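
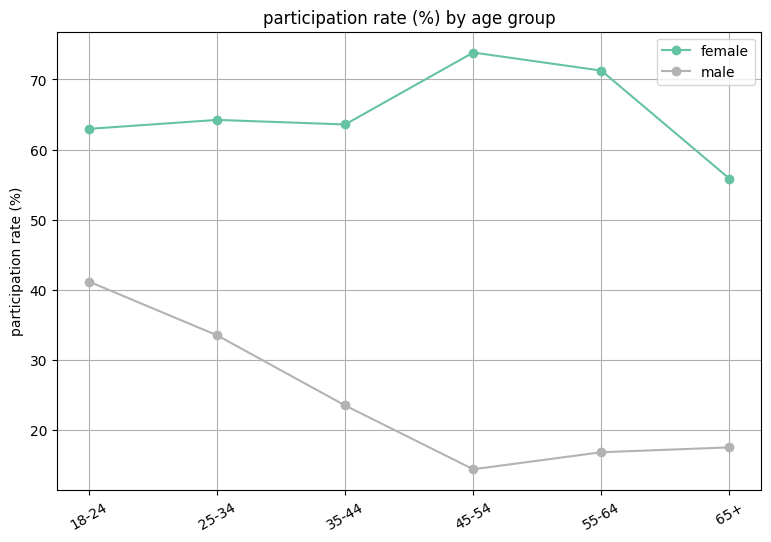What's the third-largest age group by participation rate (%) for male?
Top 4 for male: 18-24 ≈ 40, 25-34 ≈ 35, 35-44 ≈ 25, 65+ ≈ 20.

35-44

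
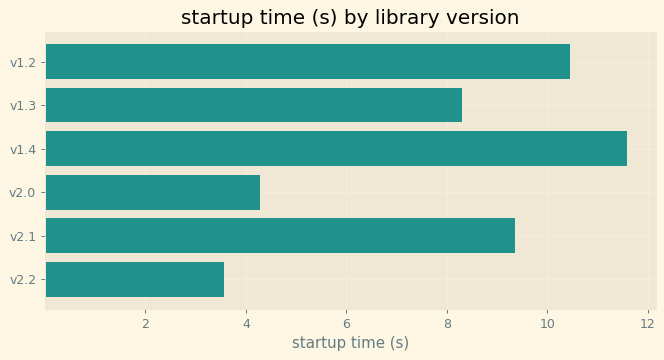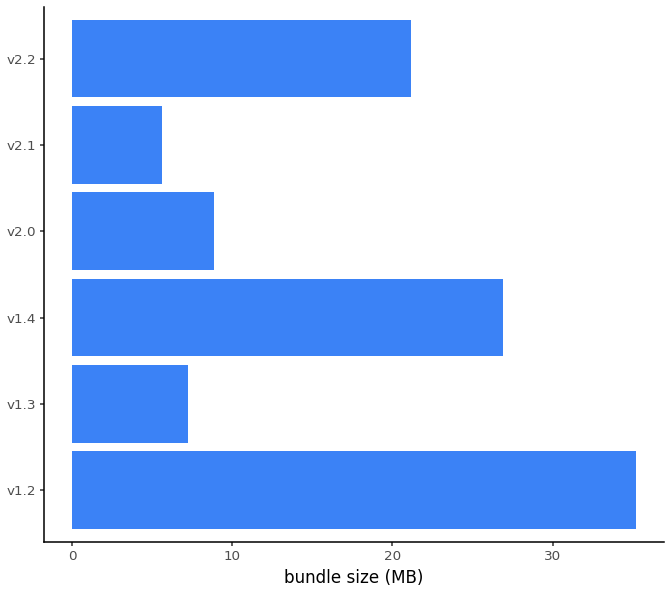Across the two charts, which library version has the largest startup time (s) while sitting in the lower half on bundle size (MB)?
Chart 2 median bundle size (MB) ≈ 15; below-median library versions: v1.3, v2.0, v2.1. Among those, v2.1 has the highest startup time (s) (≈ 10).

v2.1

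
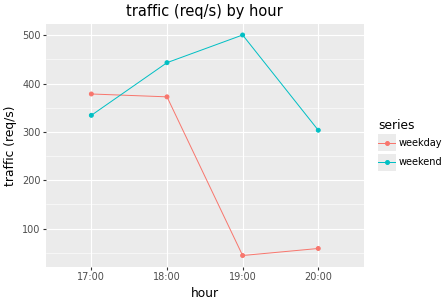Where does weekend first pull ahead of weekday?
18:00

17:00: weekend ≈ 350 vs weekday ≈ 400 (not yet); 18:00: weekend ≈ 450 vs weekday ≈ 350 (first crossover).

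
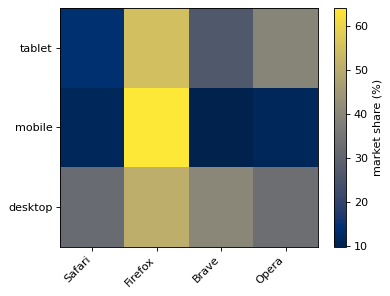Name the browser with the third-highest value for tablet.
Brave

Top 4 for tablet: Firefox ≈ 55, Opera ≈ 40, Brave ≈ 25, Safari ≈ 15.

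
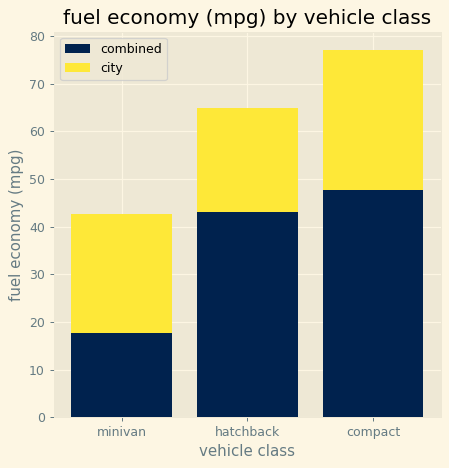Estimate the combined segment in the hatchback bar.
≈ 40

combined top ≈ 40, bottom ≈ 0; segment ≈ 40.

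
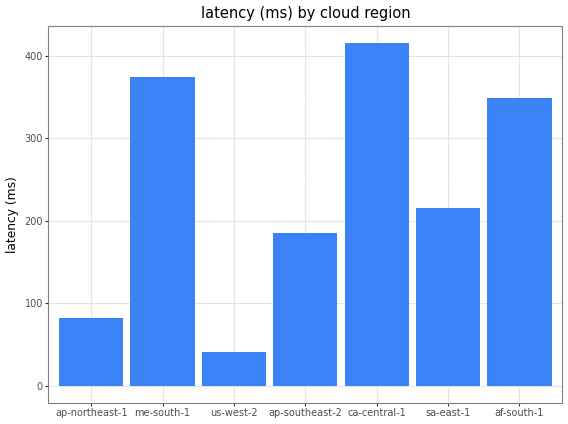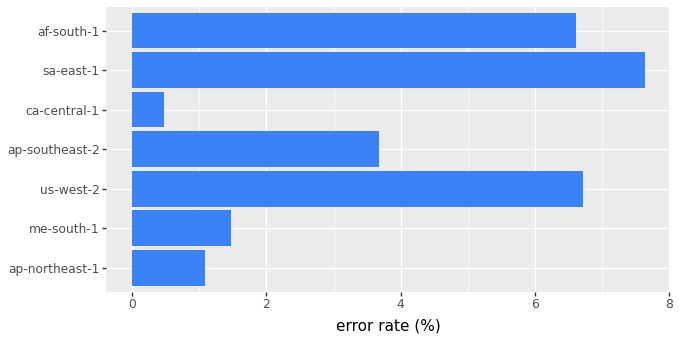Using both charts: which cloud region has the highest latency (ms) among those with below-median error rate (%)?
Chart 2 median error rate (%) ≈ 4; below-median cloud regions: ap-northeast-1, me-south-1, ca-central-1. Among those, ca-central-1 has the highest latency (ms) (≈ 400).

ca-central-1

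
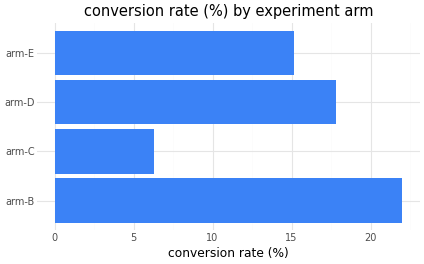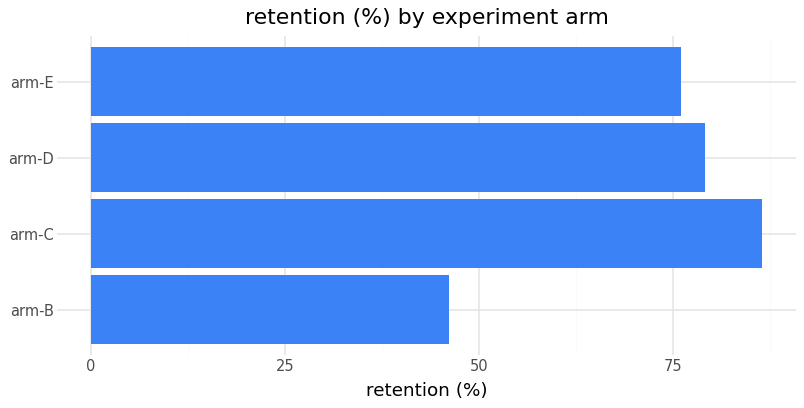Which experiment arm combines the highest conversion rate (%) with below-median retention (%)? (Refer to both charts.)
arm-B

Chart 2 median retention (%) ≈ 80; below-median experiment arms: arm-B, arm-E. Among those, arm-B has the highest conversion rate (%) (≈ 20).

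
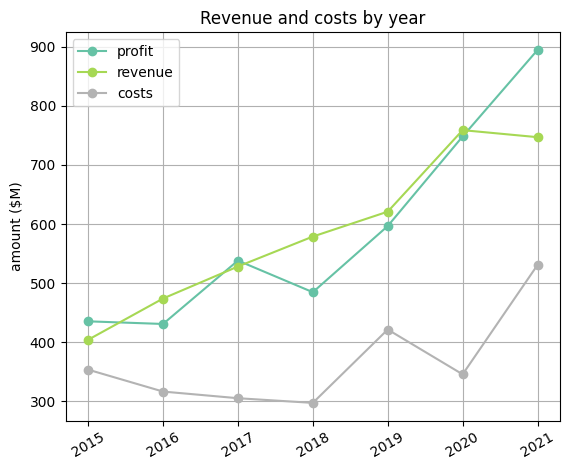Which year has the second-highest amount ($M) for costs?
Top 3 for costs: 2021 ≈ 550, 2019 ≈ 400, 2015 ≈ 350.

2019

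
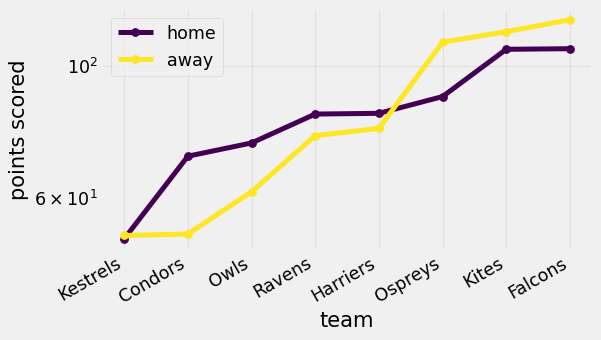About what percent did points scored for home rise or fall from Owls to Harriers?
≈ +14.3%

Owls ≈ 70, Harriers ≈ 80; (80 − 70) / 70 ≈ +14.3%.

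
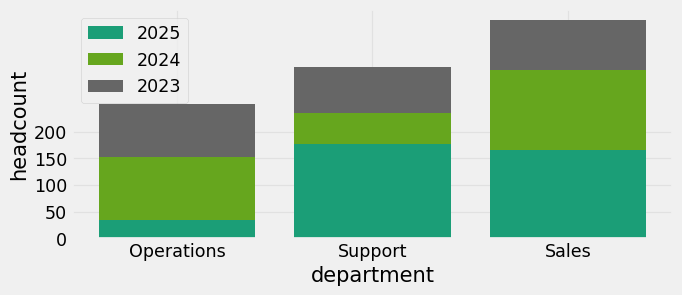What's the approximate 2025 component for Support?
2025 top ≈ 200, bottom ≈ 0; segment ≈ 200.

≈ 200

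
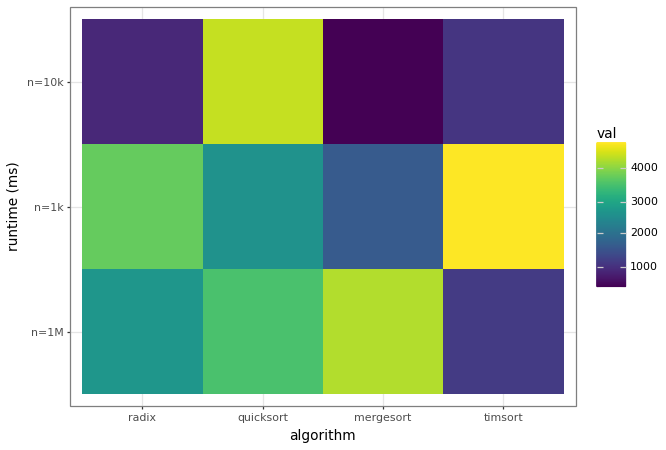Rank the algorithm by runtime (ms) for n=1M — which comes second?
quicksort

Top 3 for n=1M: mergesort ≈ 4500, quicksort ≈ 3500, radix ≈ 2500.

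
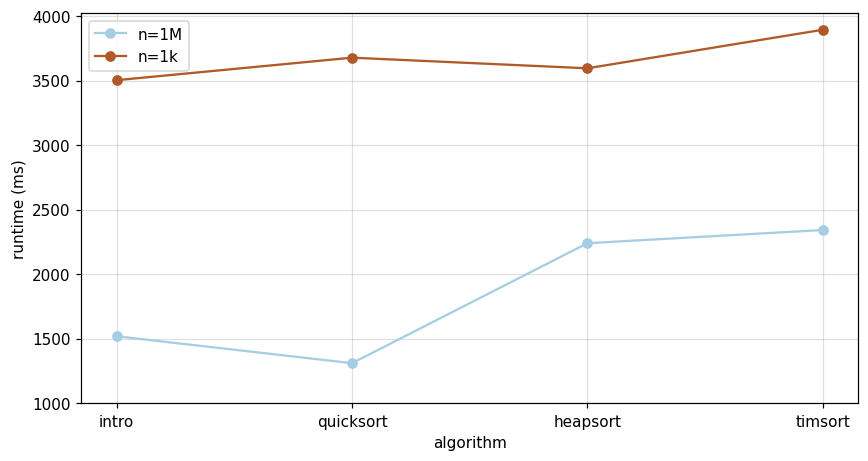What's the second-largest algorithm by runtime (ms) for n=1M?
heapsort

Top 3 for n=1M: timsort ≈ 2500, heapsort ≈ 2000, intro ≈ 1500.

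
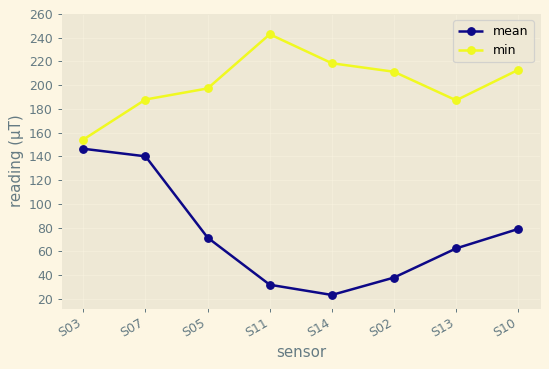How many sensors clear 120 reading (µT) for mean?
Above 120: S03, S07.

2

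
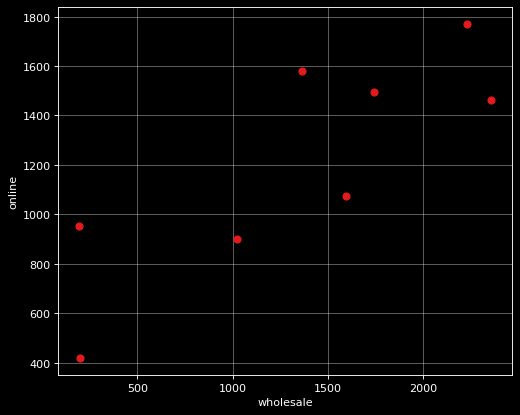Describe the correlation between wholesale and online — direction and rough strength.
Points are positively correlated; strong (|r| ≈ 0.8).

positive, strong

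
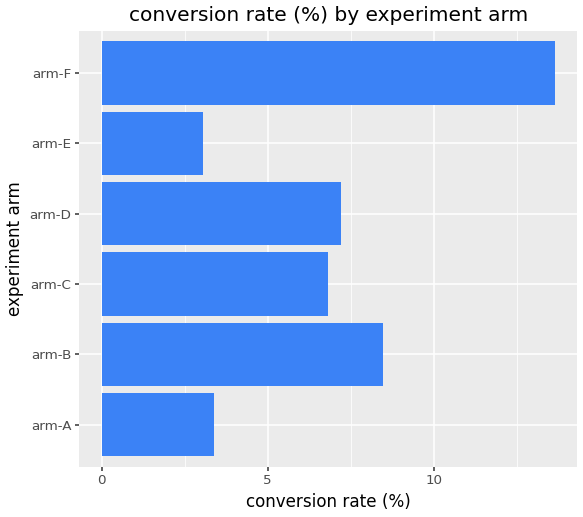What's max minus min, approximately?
Max arm-F ≈ 14, min arm-E ≈ 4; range ≈ 10.

≈ 10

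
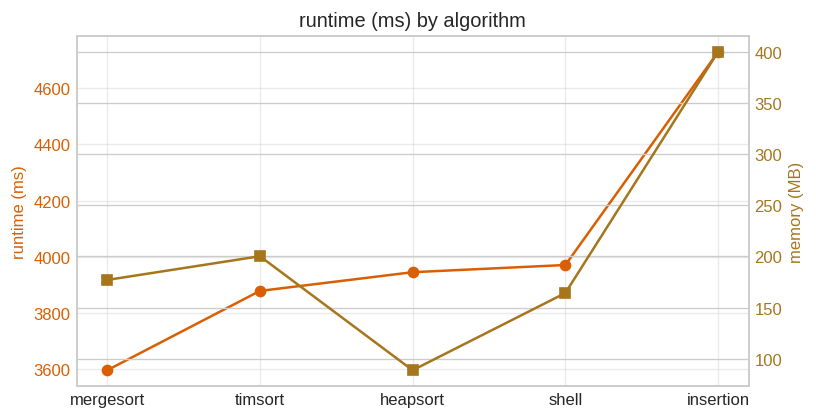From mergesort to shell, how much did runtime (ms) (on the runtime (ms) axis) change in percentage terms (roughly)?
mergesort ≈ 3600, shell ≈ 4000; (4000 − 3600) / 3600 ≈ +11.1%.

≈ +11.1%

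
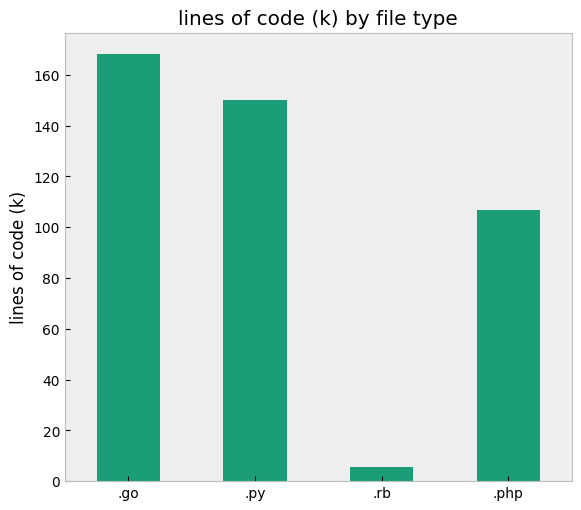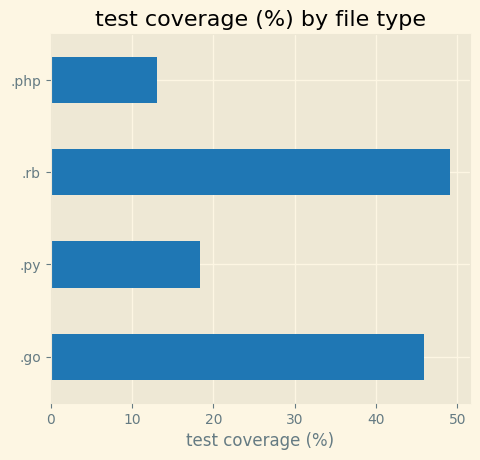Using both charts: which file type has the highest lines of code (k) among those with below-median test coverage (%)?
.py

Chart 2 median test coverage (%) ≈ 30; below-median file types: .py, .php. Among those, .py has the highest lines of code (k) (≈ 140).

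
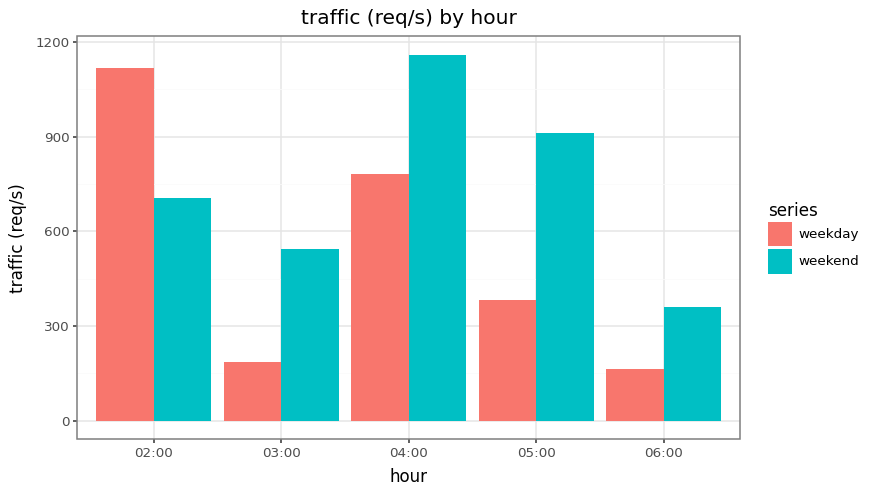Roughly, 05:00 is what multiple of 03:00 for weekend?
05:00 ≈ 900, 03:00 ≈ 500; 900/500 ≈ 1.8.

≈ 1.8×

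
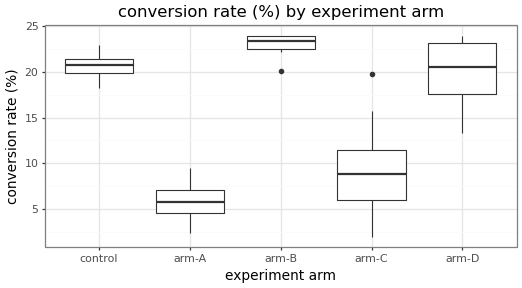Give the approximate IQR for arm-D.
≈ 6

Q3 ≈ 24, Q1 ≈ 18; IQR ≈ 6.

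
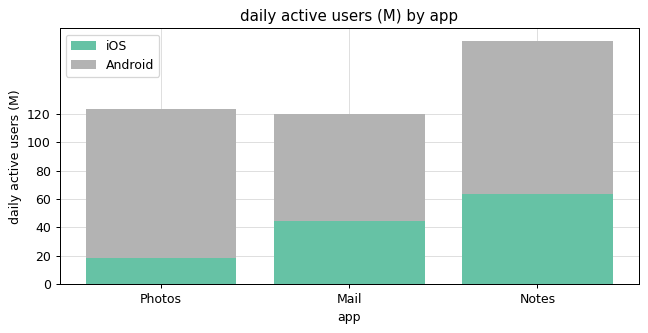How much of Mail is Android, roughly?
≈ 80

Android top ≈ 120, bottom ≈ 40; segment ≈ 80.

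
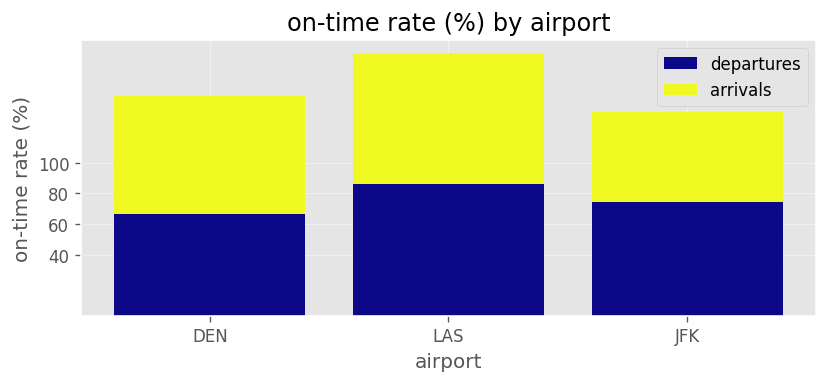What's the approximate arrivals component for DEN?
arrivals top ≈ 140, bottom ≈ 60; segment ≈ 80.

≈ 80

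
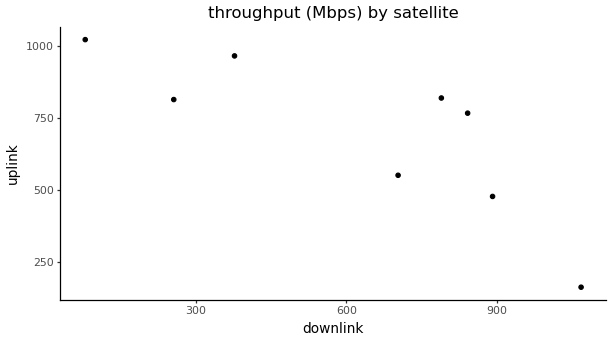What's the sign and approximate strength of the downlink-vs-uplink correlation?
negative, strong

Points are negatively correlated; strong (|r| ≈ 0.8).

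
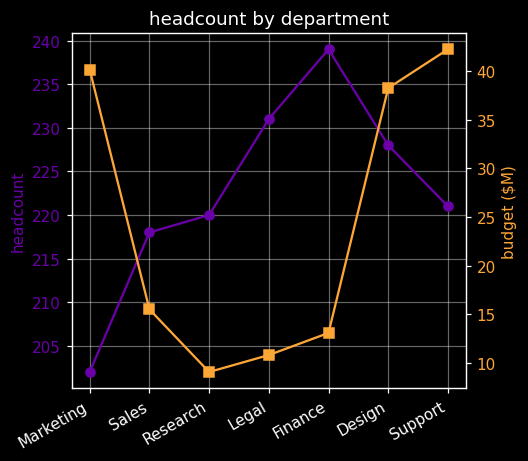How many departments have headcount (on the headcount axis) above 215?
6

Above 215: Sales, Research, Legal, Finance, Design, Support.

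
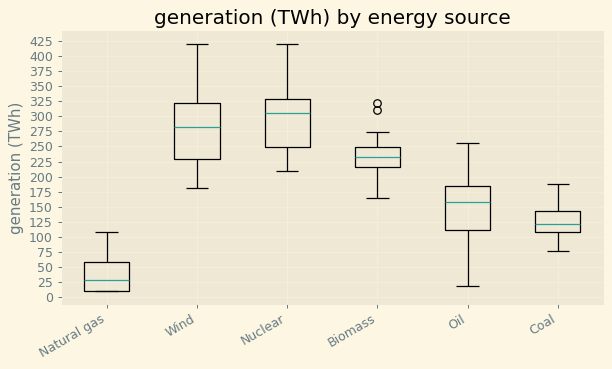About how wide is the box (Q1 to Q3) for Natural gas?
≈ 50

Q3 ≈ 50, Q1 ≈ 0; IQR ≈ 50.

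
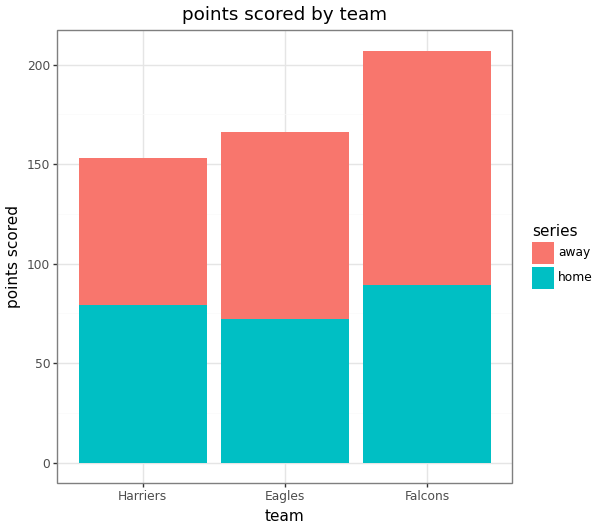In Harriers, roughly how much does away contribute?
away top ≈ 160, bottom ≈ 80; segment ≈ 80.

≈ 80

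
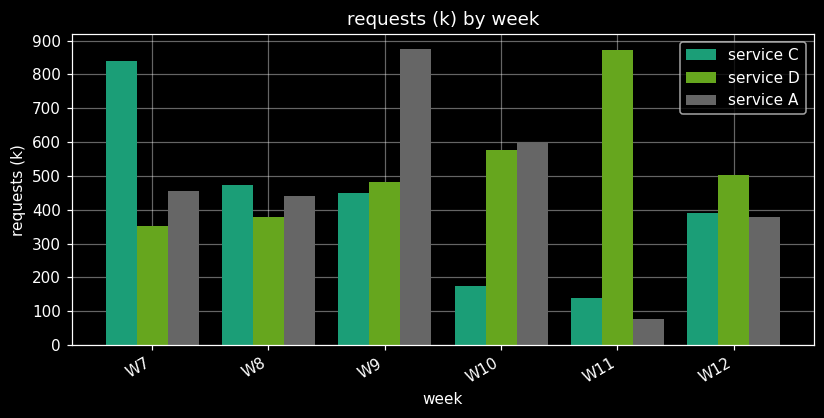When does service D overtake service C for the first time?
W8: service D ≈ 400 vs service C ≈ 500 (not yet); W9: service D ≈ 500 vs service C ≈ 400 (first crossover).

W9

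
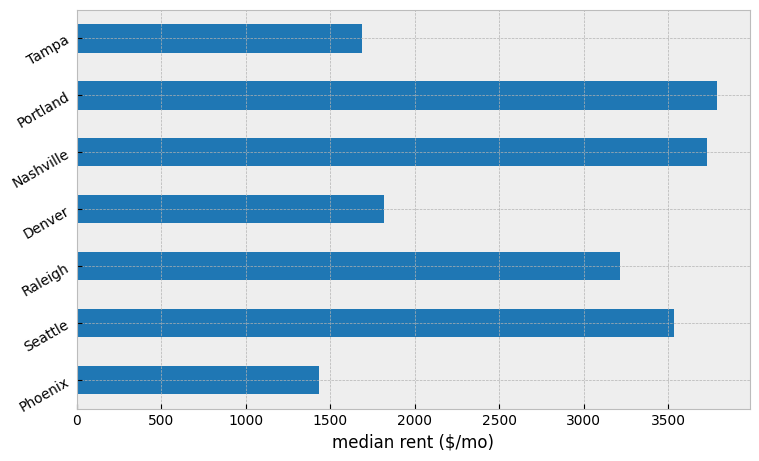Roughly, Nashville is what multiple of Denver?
Nashville ≈ 3500, Denver ≈ 2000; 3500/2000 ≈ 1.75.

≈ 1.75×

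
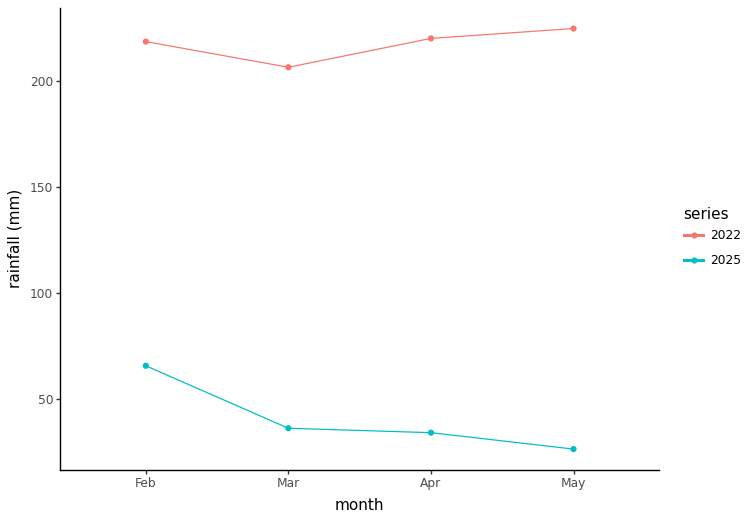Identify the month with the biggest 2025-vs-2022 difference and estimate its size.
May: 2025 ≈ 20, 2022 ≈ 220 → gap ≈ 200. Next-largest (Apr) is only ≈ 180.

May, ≈ 200 mm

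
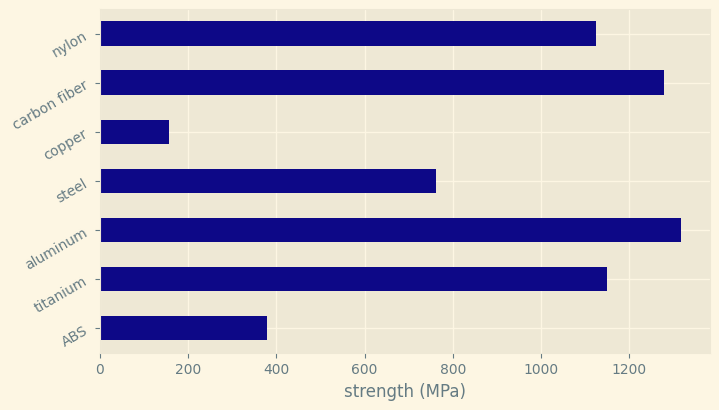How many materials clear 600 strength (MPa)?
5

Above 600: titanium, aluminum, steel, carbon fiber, nylon.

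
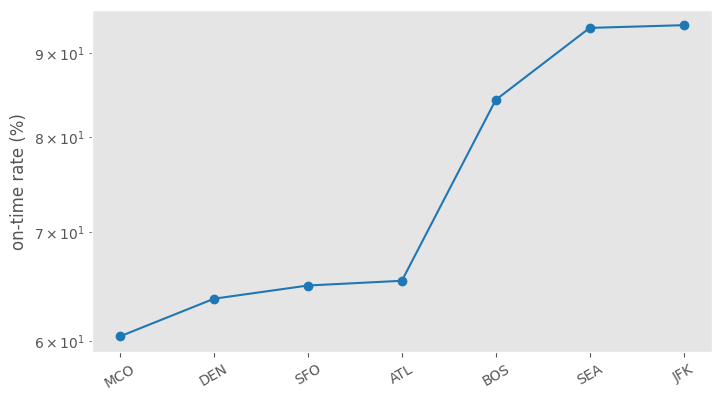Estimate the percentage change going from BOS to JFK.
BOS ≈ 85, JFK ≈ 95; (95 − 85) / 85 ≈ +11.8%.

≈ +11.8%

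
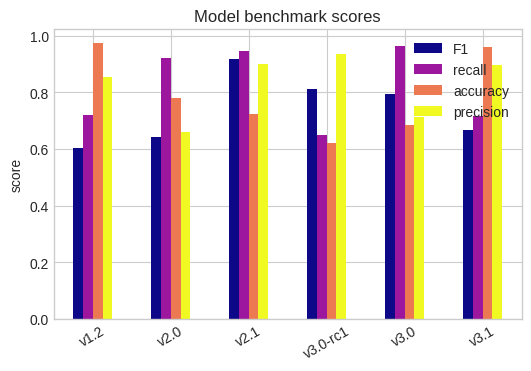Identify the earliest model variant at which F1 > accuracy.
v2.1

v2.0: F1 ≈ 0.6 vs accuracy ≈ 0.8 (not yet); v2.1: F1 ≈ 0.9 vs accuracy ≈ 0.7 (first crossover).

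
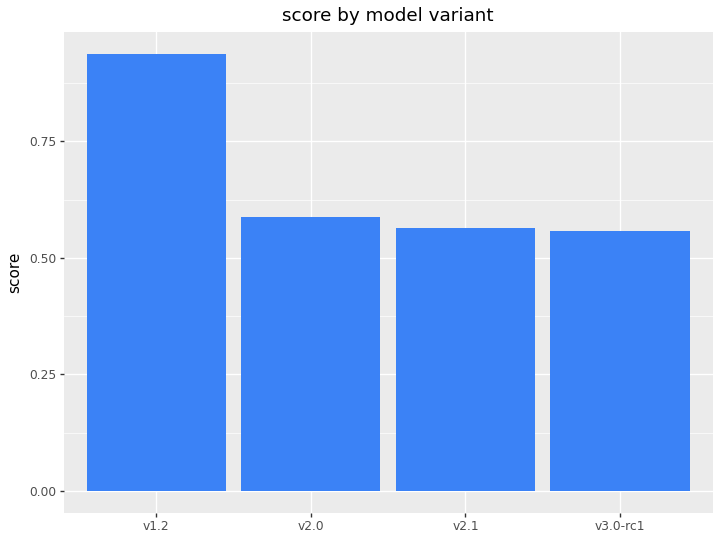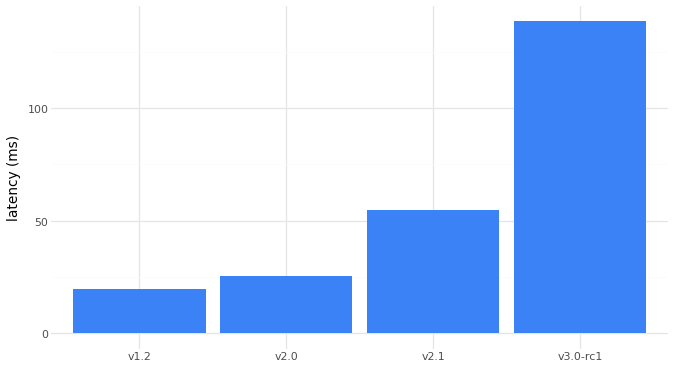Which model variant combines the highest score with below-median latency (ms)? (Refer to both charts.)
Chart 2 median latency (ms) ≈ 40; below-median model variants: v1.2, v2.0. Among those, v1.2 has the highest score (≈ 0.9).

v1.2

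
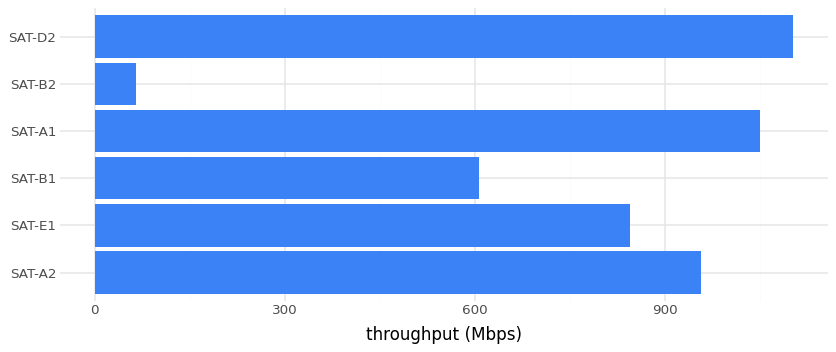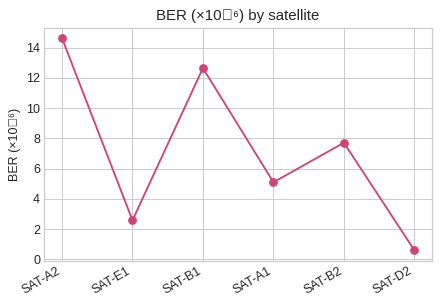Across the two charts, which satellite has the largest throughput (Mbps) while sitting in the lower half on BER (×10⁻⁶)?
SAT-D2

Chart 2 median BER (×10⁻⁶) ≈ 6; below-median satellites: SAT-E1, SAT-A1, SAT-D2. Among those, SAT-D2 has the highest throughput (Mbps) (≈ 1200).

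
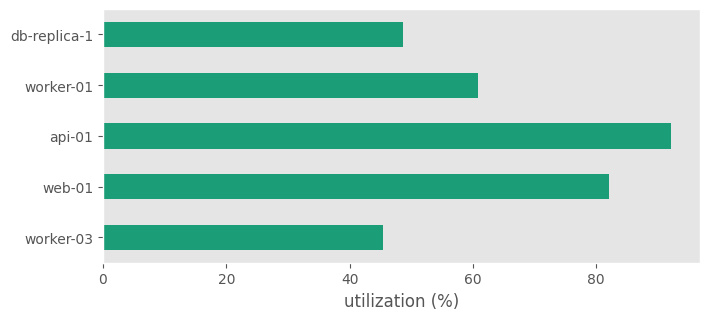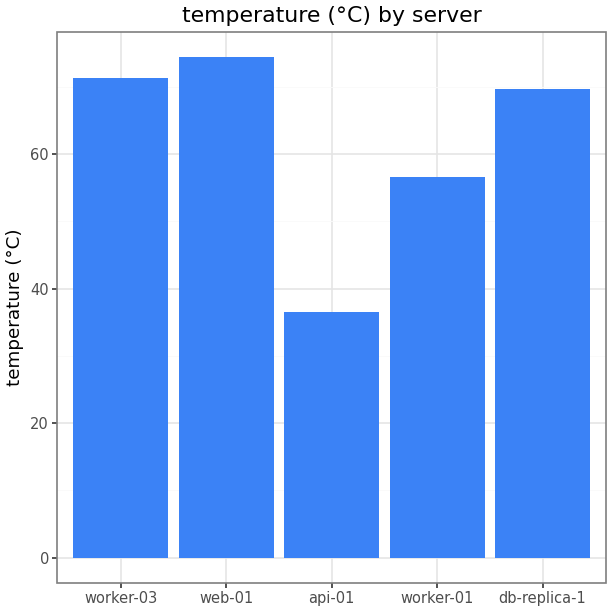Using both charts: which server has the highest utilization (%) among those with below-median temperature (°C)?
api-01

Chart 2 median temperature (°C) ≈ 70; below-median servers: api-01, worker-01. Among those, api-01 has the highest utilization (%) (≈ 90).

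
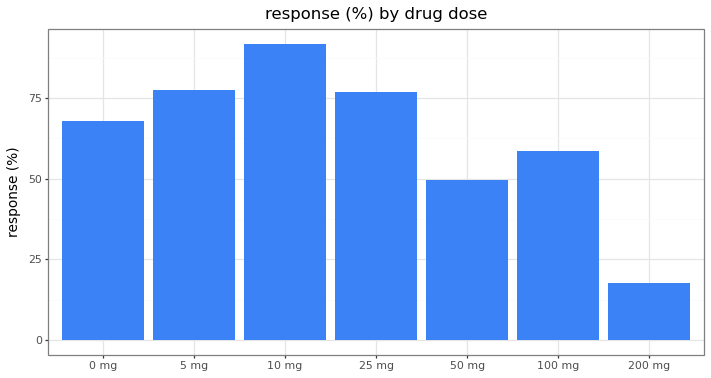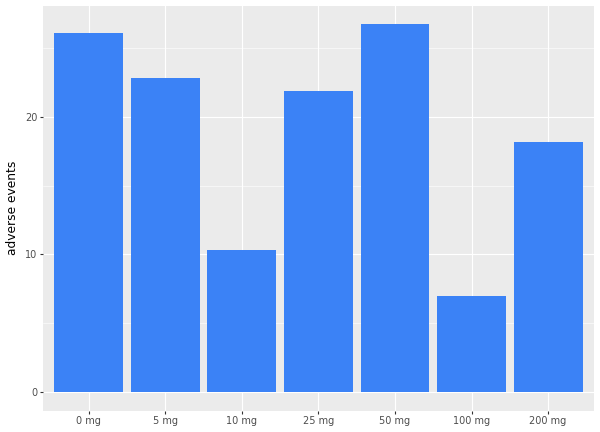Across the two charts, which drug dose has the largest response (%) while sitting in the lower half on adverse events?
10 mg

Chart 2 median adverse events ≈ 20; below-median drug doses: 10 mg, 100 mg, 200 mg. Among those, 10 mg has the highest response (%) (≈ 90).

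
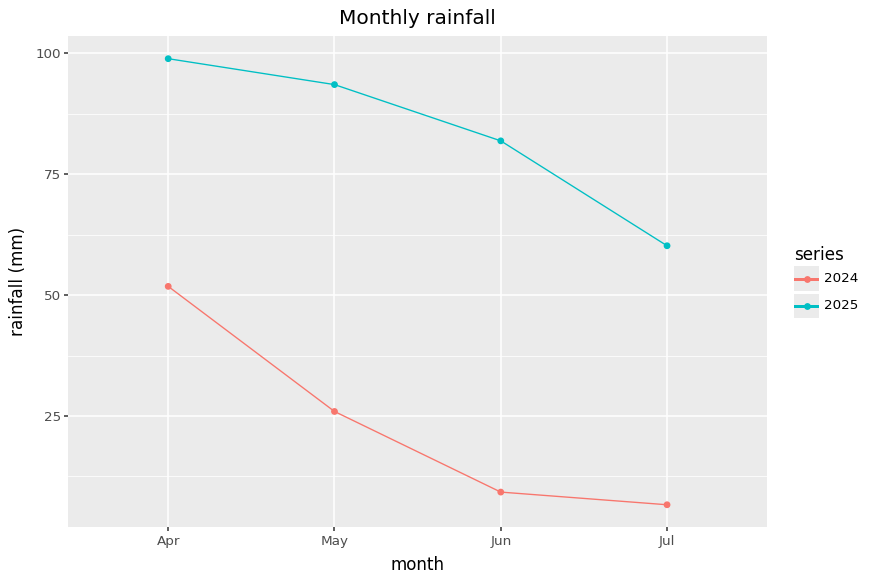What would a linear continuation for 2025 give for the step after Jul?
≈ 45

Last three: 90, 80, 60 → slope ≈ -15/step → next ≈ 45.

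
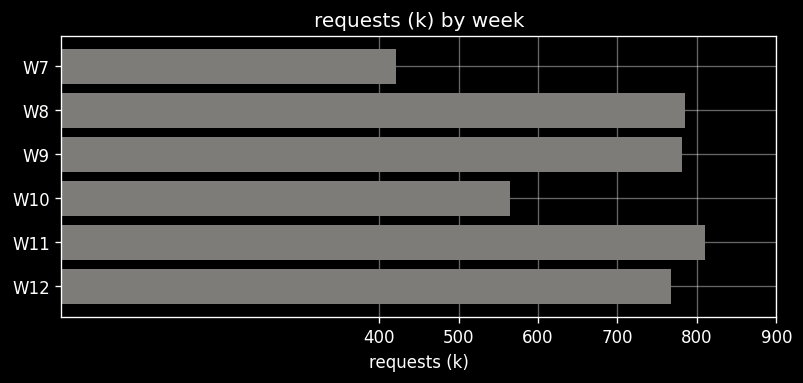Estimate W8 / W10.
≈ 1.33×

W8 ≈ 800, W10 ≈ 600; 800/600 ≈ 1.33.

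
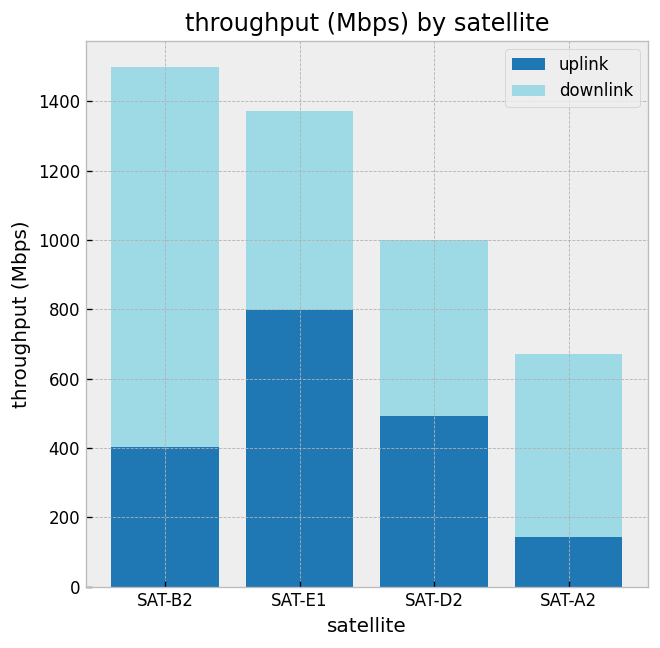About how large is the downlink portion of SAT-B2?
≈ 1000

downlink top ≈ 1400, bottom ≈ 400; segment ≈ 1000.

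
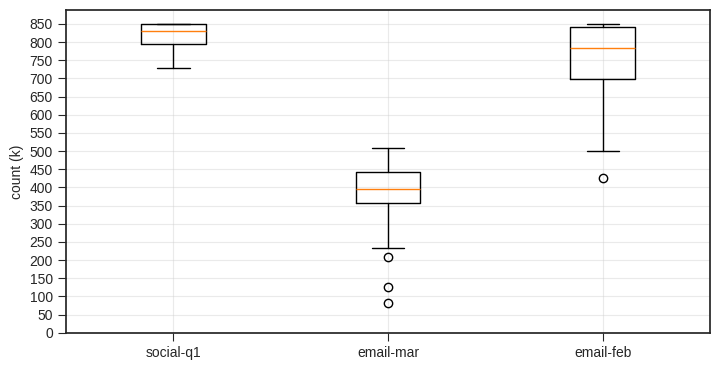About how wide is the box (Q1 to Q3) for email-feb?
≈ 150

Q3 ≈ 850, Q1 ≈ 700; IQR ≈ 150.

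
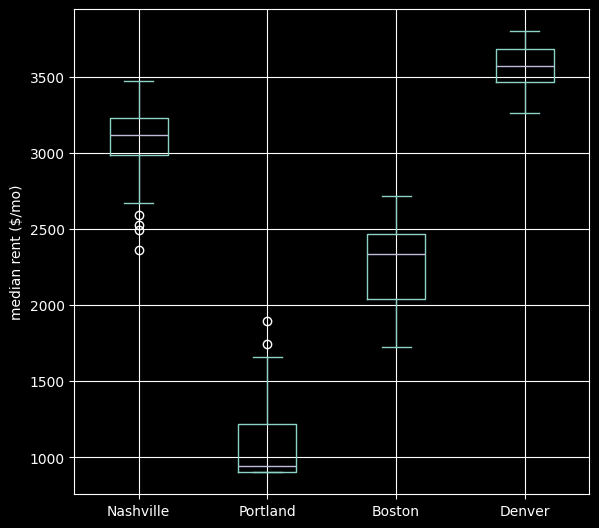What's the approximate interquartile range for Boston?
≈ 500

Q3 ≈ 2500, Q1 ≈ 2000; IQR ≈ 500.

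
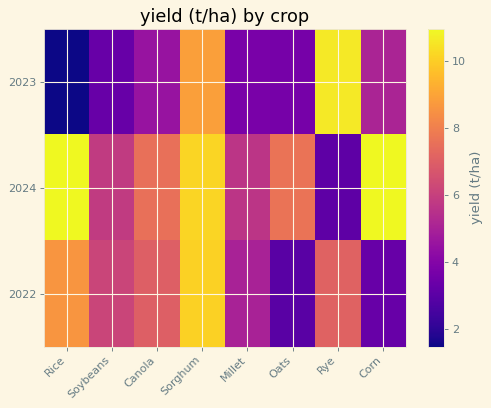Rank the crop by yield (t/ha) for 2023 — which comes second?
Sorghum

Top 3 for 2023: Rye ≈ 11, Sorghum ≈ 9, Corn ≈ 5.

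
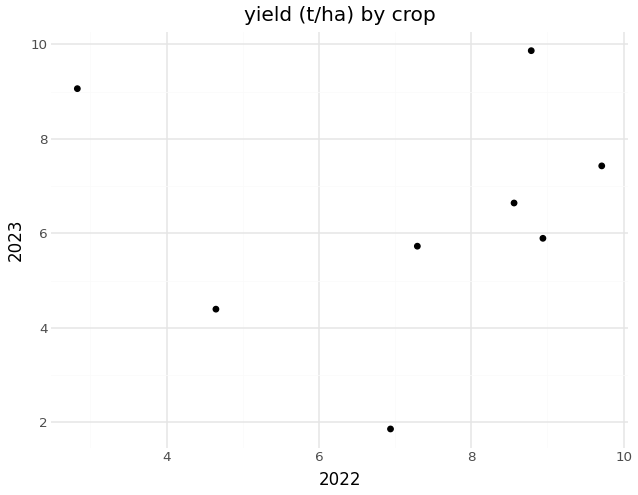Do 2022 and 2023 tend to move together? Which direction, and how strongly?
Points are roughly uncorrelated; weak (|r| ≈ 0.1).

no clear correlation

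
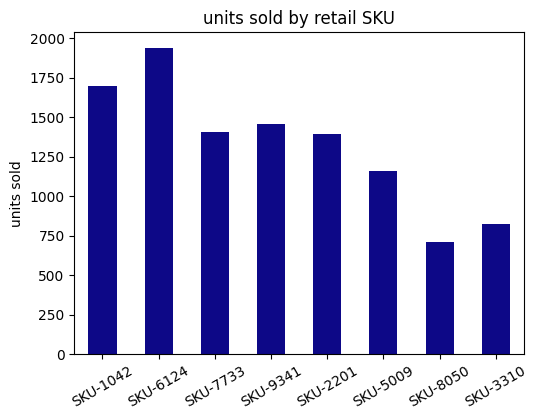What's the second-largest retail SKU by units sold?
SKU-1042

Top 3: SKU-6124 ≈ 2000, SKU-1042 ≈ 1600, SKU-9341 ≈ 1400.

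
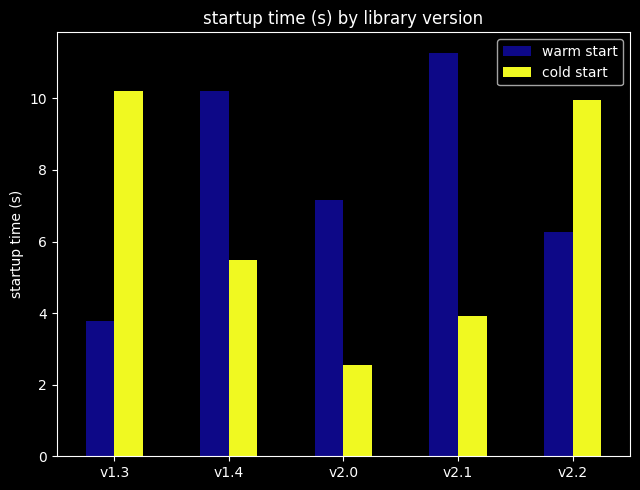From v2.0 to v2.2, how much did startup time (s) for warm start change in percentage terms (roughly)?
v2.0 ≈ 7, v2.2 ≈ 6; (6 − 7) / 7 ≈ -14.3%.

≈ -14.3%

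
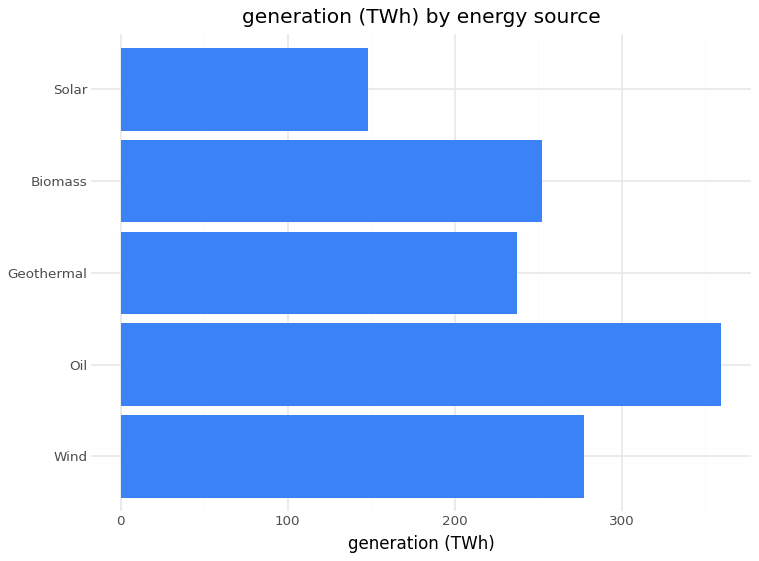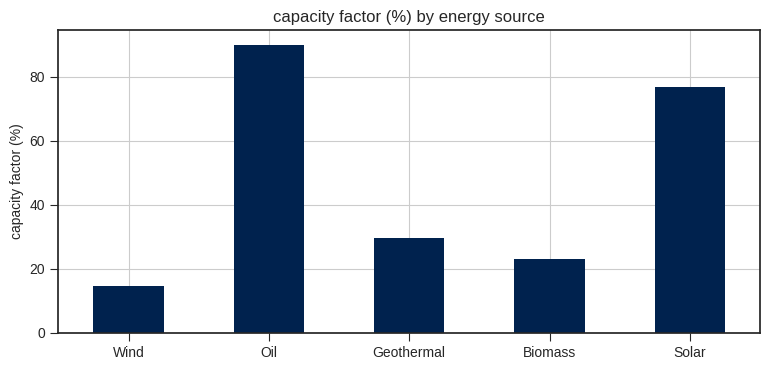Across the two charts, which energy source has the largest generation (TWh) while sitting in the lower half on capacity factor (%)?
Wind

Chart 2 median capacity factor (%) ≈ 30; below-median energy sources: Wind, Biomass. Among those, Wind has the highest generation (TWh) (≈ 300).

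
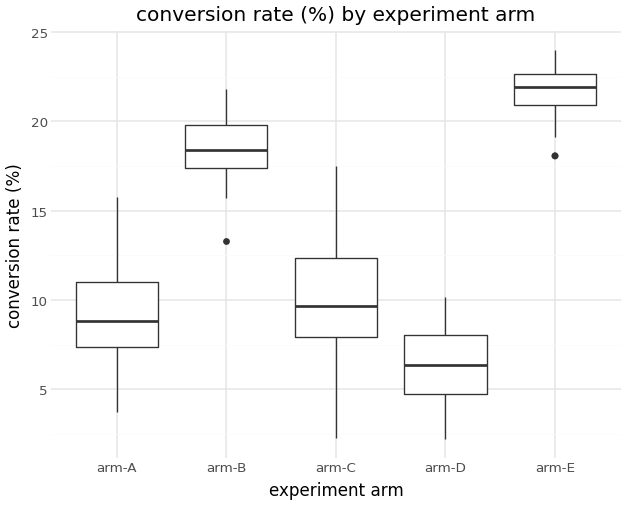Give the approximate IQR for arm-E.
≈ 2

Q3 ≈ 22, Q1 ≈ 20; IQR ≈ 2.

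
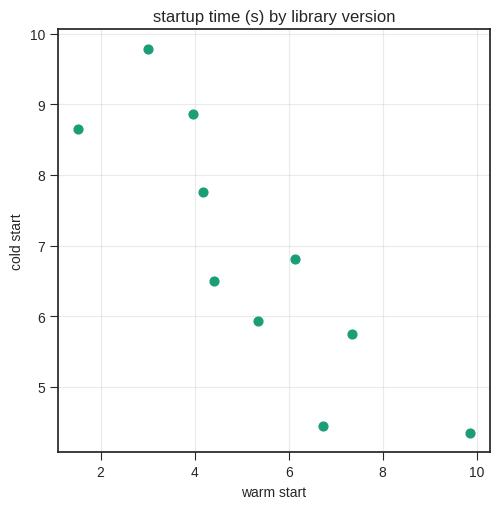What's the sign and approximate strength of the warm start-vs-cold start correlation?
negative, strong

Points are negatively correlated; strong (|r| ≈ 0.9).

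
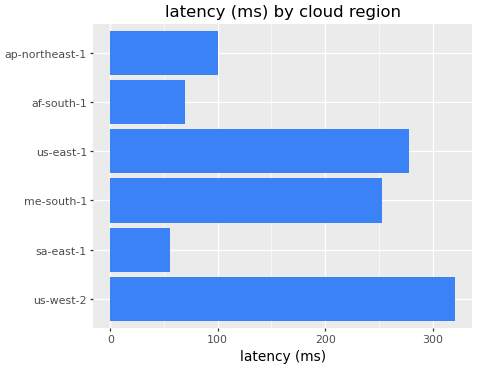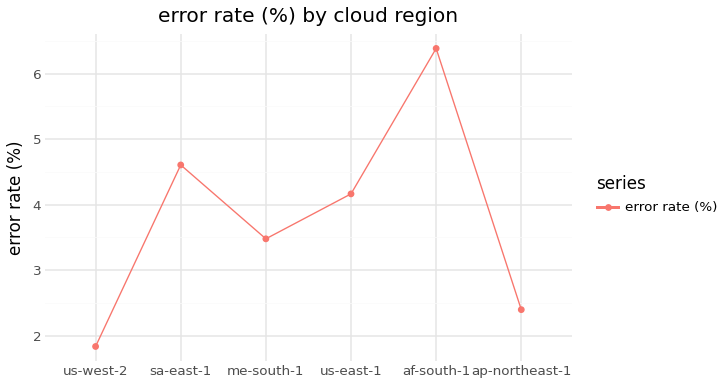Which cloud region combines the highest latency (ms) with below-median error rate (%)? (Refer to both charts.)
Chart 2 median error rate (%) ≈ 4; below-median cloud regions: us-west-2, me-south-1, ap-northeast-1. Among those, us-west-2 has the highest latency (ms) (≈ 300).

us-west-2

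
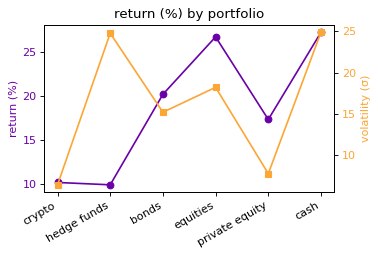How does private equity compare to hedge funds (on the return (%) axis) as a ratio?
≈ 1.8×

private equity ≈ 18, hedge funds ≈ 10; 18/10 ≈ 1.8.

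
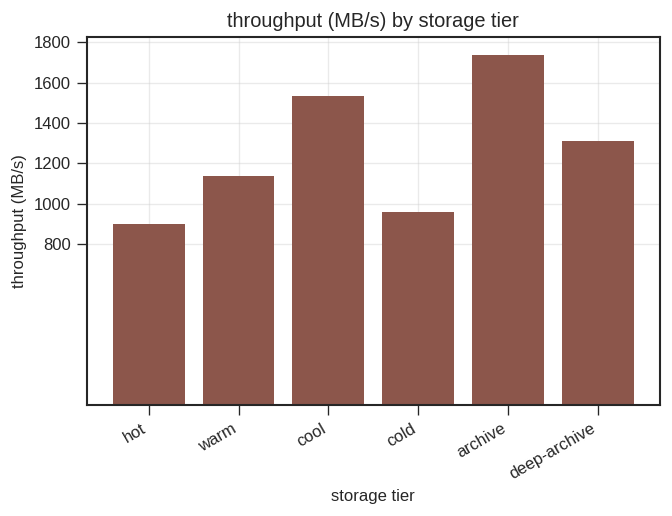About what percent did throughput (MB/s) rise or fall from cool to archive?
cool ≈ 1600, archive ≈ 1800; (1800 − 1600) / 1600 ≈ +12.5%.

≈ +12.5%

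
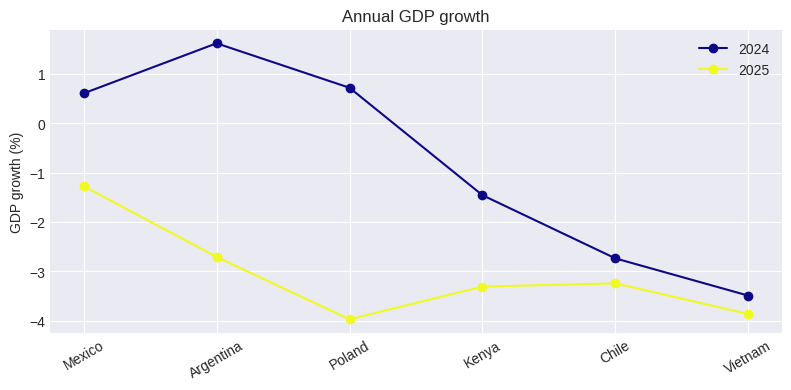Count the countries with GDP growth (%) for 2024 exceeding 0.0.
3

Above 0.0: Mexico, Argentina, Poland.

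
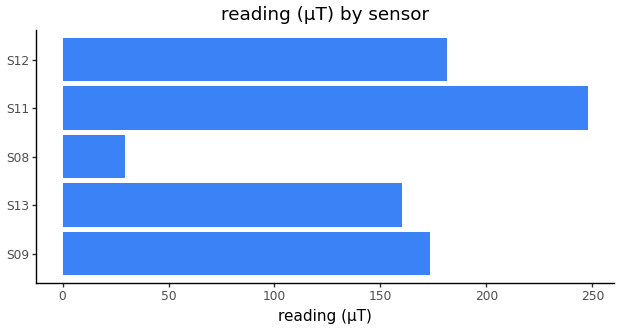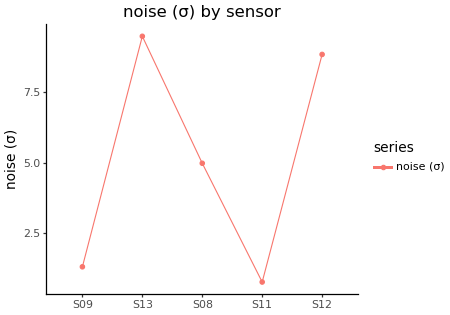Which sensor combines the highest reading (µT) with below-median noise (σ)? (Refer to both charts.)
S11

Chart 2 median noise (σ) ≈ 5; below-median sensors: S09, S11. Among those, S11 has the highest reading (µT) (≈ 250).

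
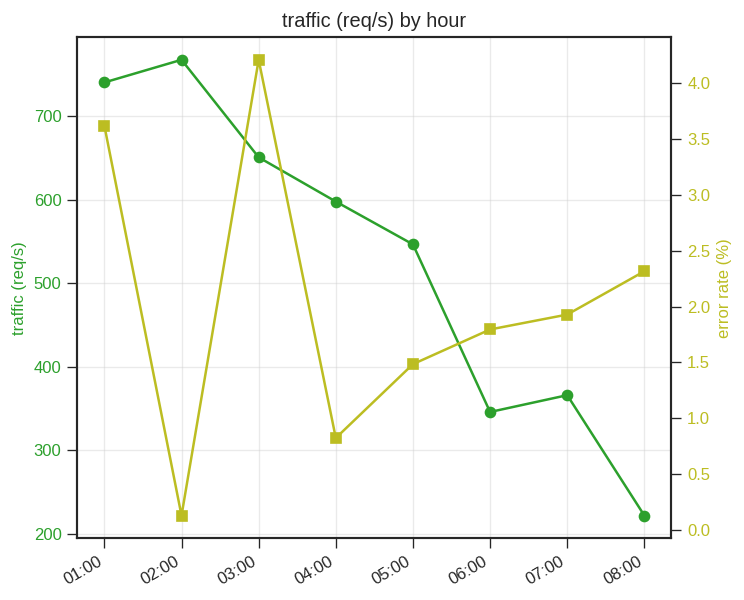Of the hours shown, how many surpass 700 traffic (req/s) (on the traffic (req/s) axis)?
Above 700: 01:00, 02:00.

2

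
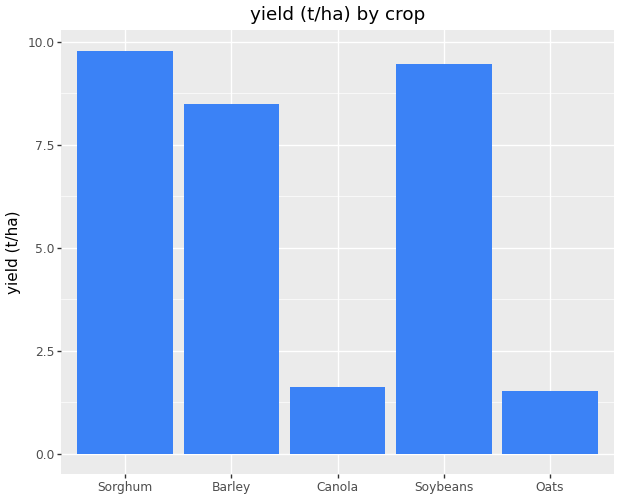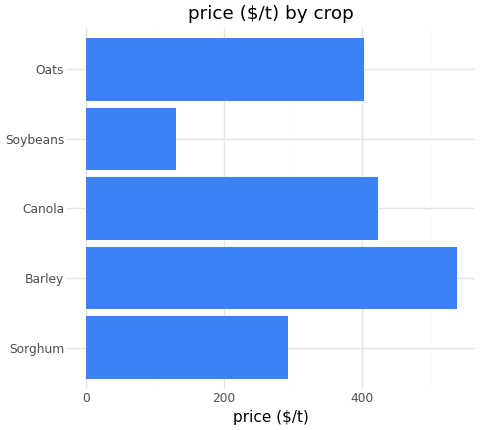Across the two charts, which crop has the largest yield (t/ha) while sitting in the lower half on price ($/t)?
Chart 2 median price ($/t) ≈ 400; below-median crops: Sorghum, Soybeans. Among those, Sorghum has the highest yield (t/ha) (≈ 10).

Sorghum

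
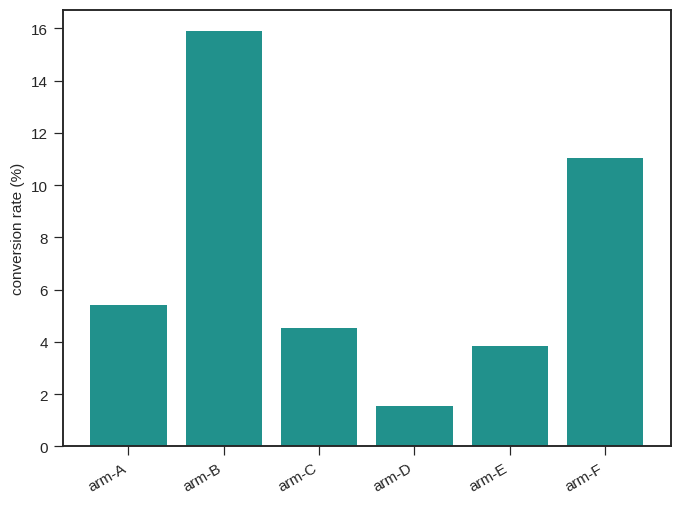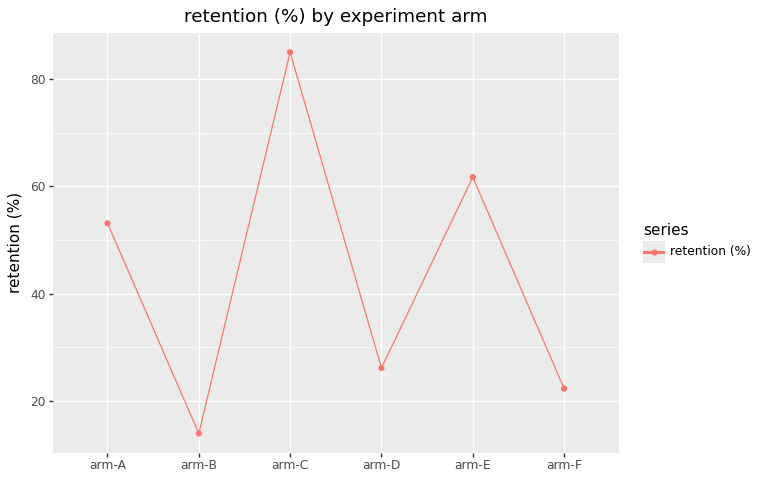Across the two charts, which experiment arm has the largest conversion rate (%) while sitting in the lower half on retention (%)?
Chart 2 median retention (%) ≈ 40; below-median experiment arms: arm-B, arm-D, arm-F. Among those, arm-B has the highest conversion rate (%) (≈ 16).

arm-B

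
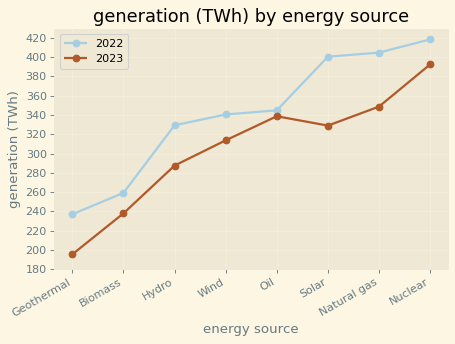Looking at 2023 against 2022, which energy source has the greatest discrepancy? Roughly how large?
Solar, ≈ 80 TWh

Solar: 2023 ≈ 320, 2022 ≈ 400 → gap ≈ 80. Next-largest (Natural gas) is only ≈ 60.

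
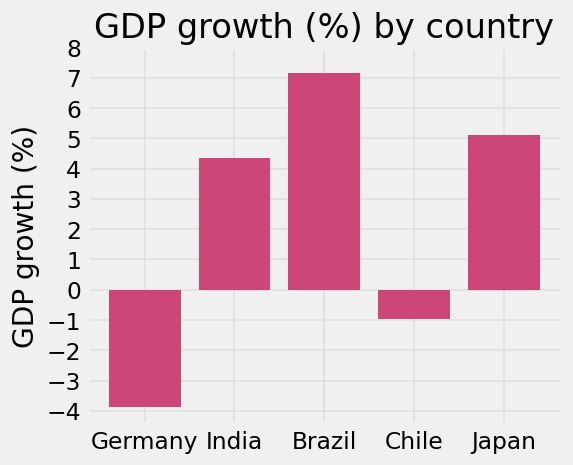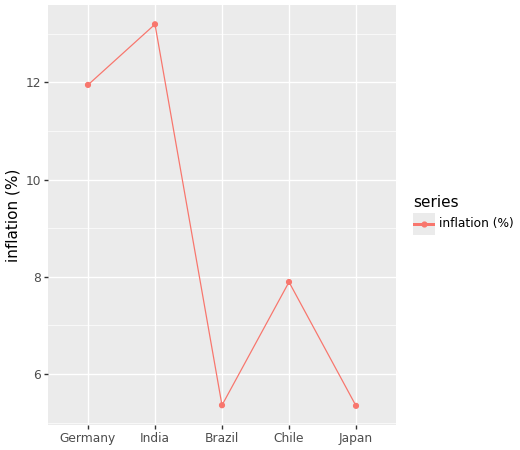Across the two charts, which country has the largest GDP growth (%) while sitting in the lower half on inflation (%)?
Brazil

Chart 2 median inflation (%) ≈ 8; below-median countries: Brazil, Japan. Among those, Brazil has the highest GDP growth (%) (≈ 7).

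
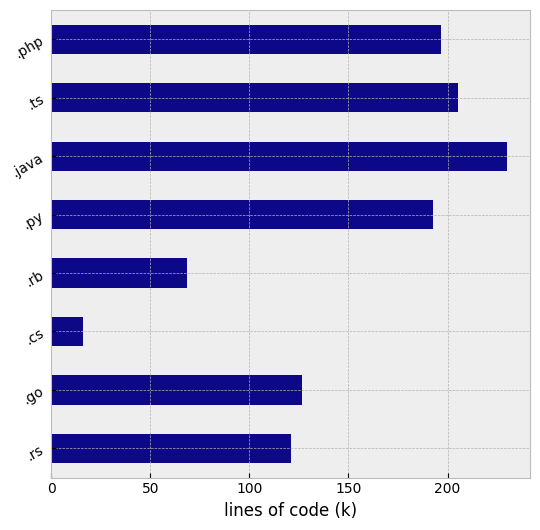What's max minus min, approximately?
Max .java ≈ 240, min .cs ≈ 20; range ≈ 220.

≈ 220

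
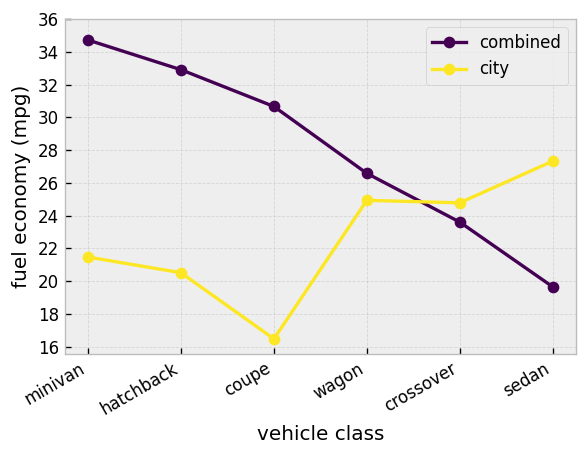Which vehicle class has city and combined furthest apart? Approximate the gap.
coupe, ≈ 14 mpg

coupe: city ≈ 16, combined ≈ 30 → gap ≈ 14. Next-largest (minivan) is only ≈ 12.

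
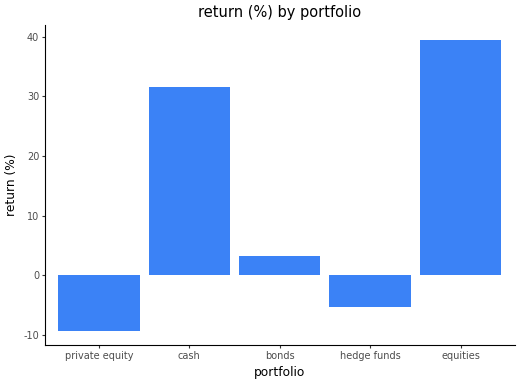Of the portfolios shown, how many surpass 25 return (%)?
Above 25: cash, equities.

2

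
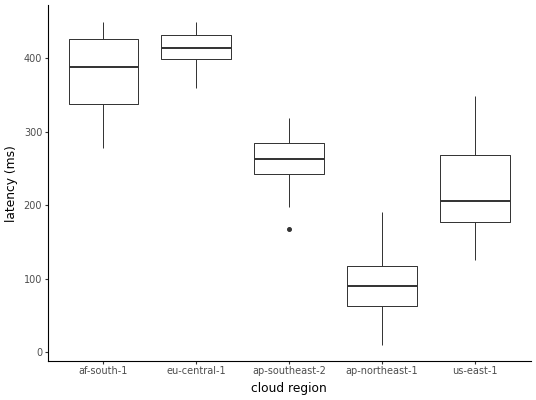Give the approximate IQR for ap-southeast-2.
≈ 50

Q3 ≈ 300, Q1 ≈ 250; IQR ≈ 50.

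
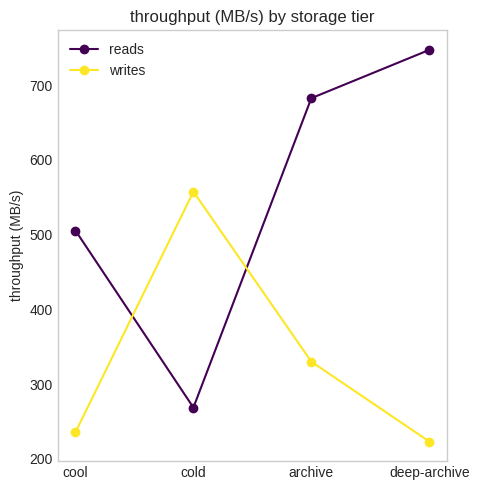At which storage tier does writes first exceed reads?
cold

cool: writes ≈ 250 vs reads ≈ 500 (not yet); cold: writes ≈ 550 vs reads ≈ 250 (first crossover).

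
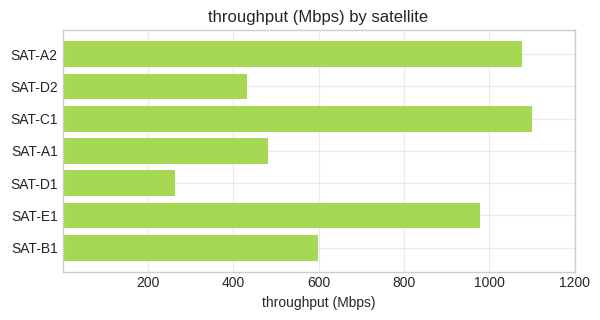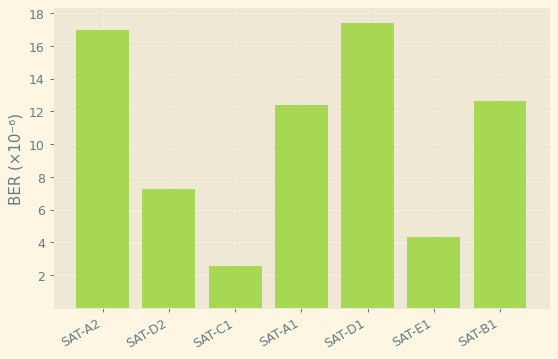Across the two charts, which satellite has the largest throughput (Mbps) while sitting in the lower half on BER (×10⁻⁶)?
SAT-C1

Chart 2 median BER (×10⁻⁶) ≈ 12; below-median satellites: SAT-D2, SAT-C1, SAT-E1. Among those, SAT-C1 has the highest throughput (Mbps) (≈ 1200).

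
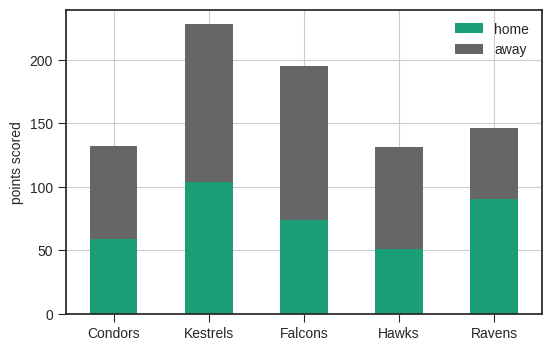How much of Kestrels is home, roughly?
≈ 100

home top ≈ 100, bottom ≈ 0; segment ≈ 100.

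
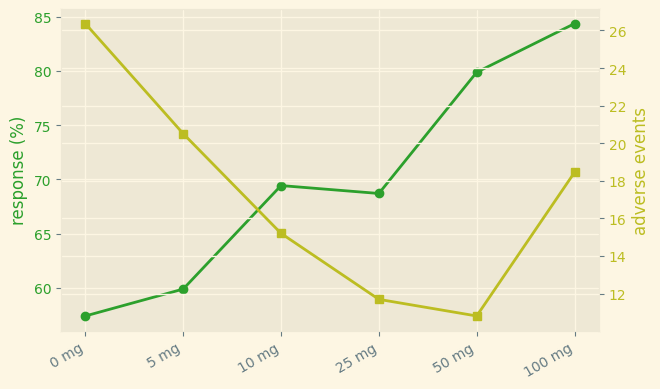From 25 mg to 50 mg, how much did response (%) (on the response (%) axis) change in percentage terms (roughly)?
≈ +14.3%

25 mg ≈ 70, 50 mg ≈ 80; (80 − 70) / 70 ≈ +14.3%.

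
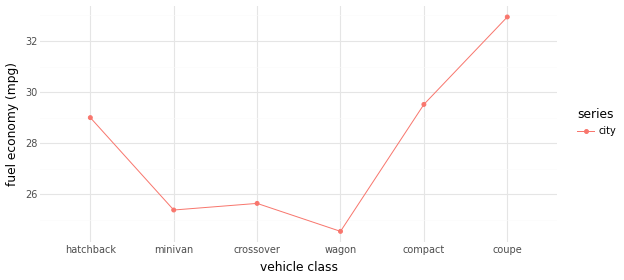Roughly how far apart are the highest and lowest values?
Max coupe ≈ 33, min wagon ≈ 25; range ≈ 8.

≈ 8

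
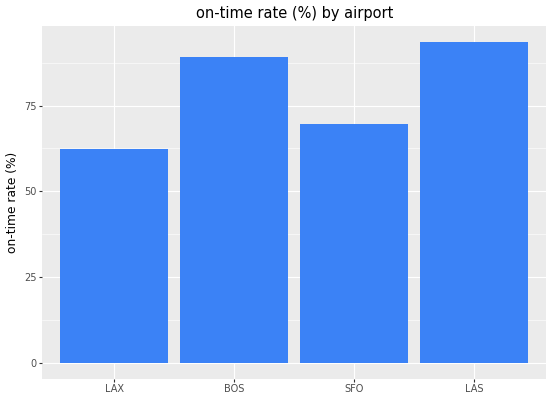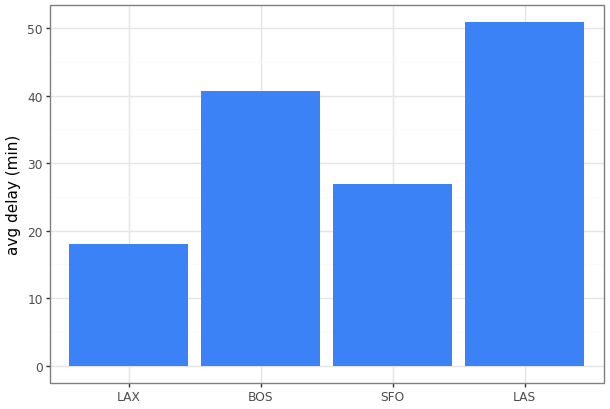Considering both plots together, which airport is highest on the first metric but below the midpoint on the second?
Chart 2 median avg delay (min) ≈ 35; below-median airports: LAX, SFO. Among those, SFO has the highest on-time rate (%) (≈ 70).

SFO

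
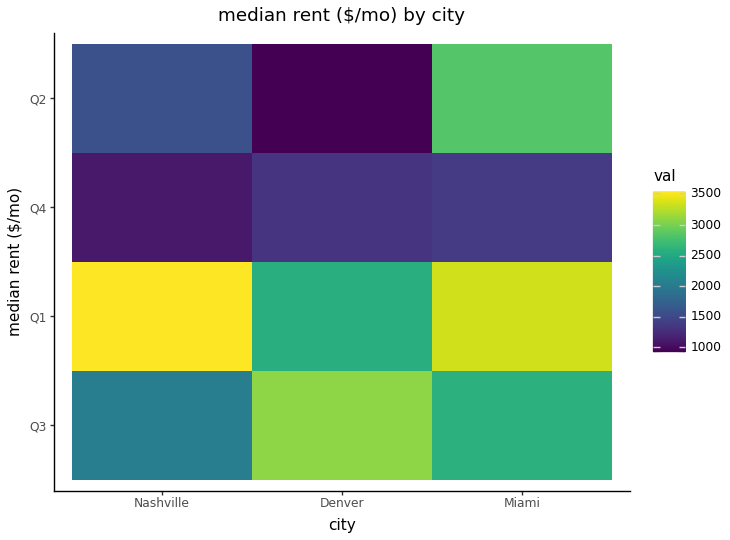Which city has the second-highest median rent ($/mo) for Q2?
Top 3 for Q2: Miami ≈ 3000, Nashville ≈ 1500, Denver ≈ 1000.

Nashville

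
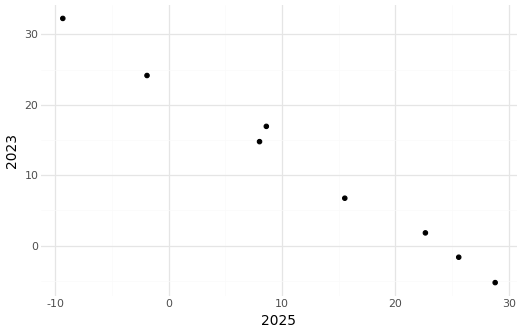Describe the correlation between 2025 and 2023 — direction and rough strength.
negative, strong

Points are negatively correlated; strong (|r| ≈ 1.0).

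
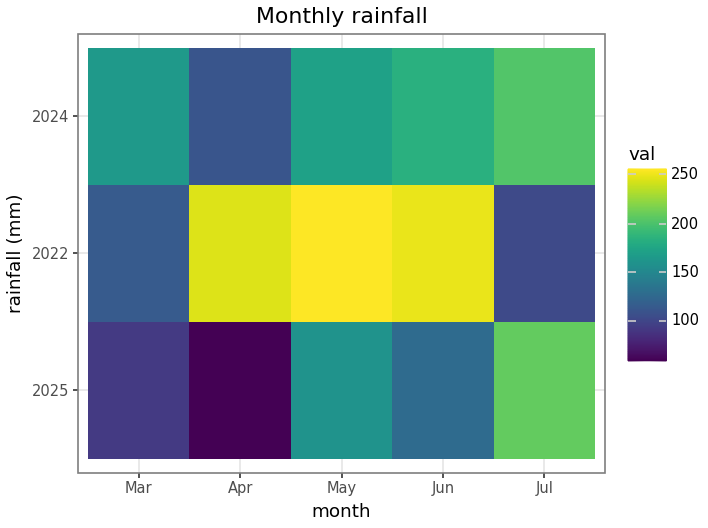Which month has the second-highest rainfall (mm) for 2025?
Top 3 for 2025: Jul ≈ 200, May ≈ 160, Jun ≈ 120.

May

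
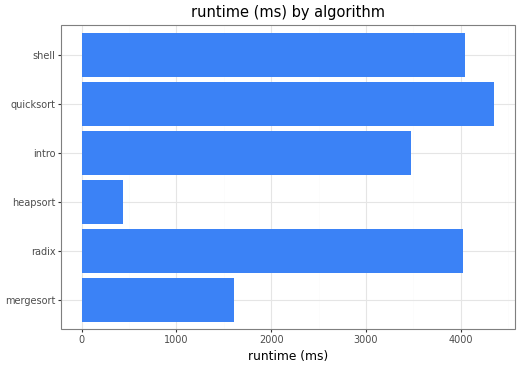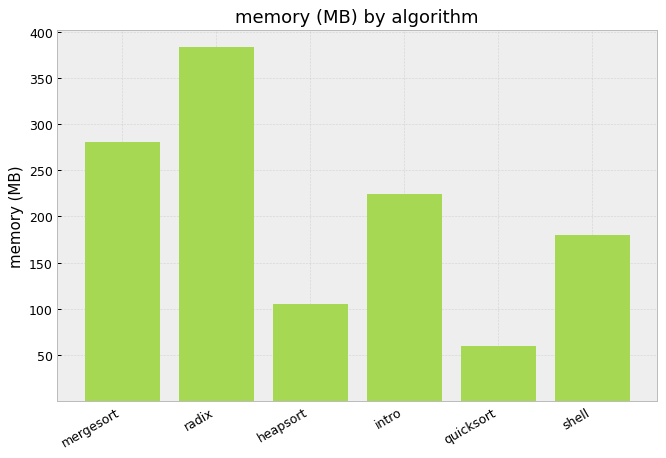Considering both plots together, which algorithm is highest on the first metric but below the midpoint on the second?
Chart 2 median memory (MB) ≈ 200; below-median algorithms: heapsort, quicksort, shell. Among those, quicksort has the highest runtime (ms) (≈ 4500).

quicksort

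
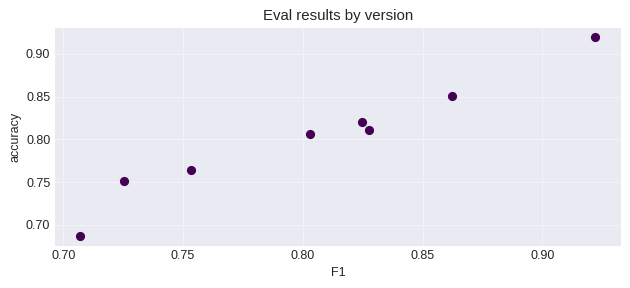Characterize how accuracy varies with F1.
positive, strong

Points are positively correlated; strong (|r| ≈ 1.0).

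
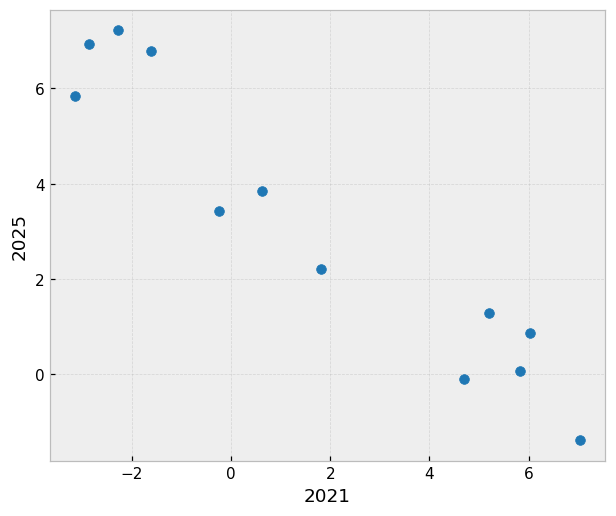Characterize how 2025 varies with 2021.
Points are negatively correlated; strong (|r| ≈ 1.0).

negative, strong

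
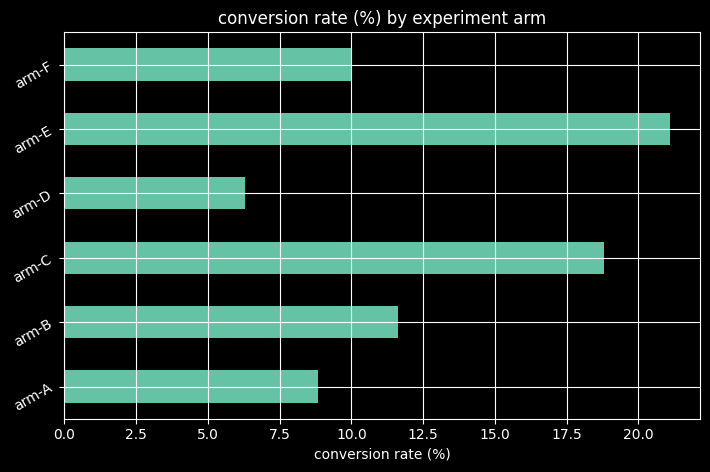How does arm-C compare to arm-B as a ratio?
arm-C ≈ 18, arm-B ≈ 12; 18/12 ≈ 1.5.

≈ 1.5×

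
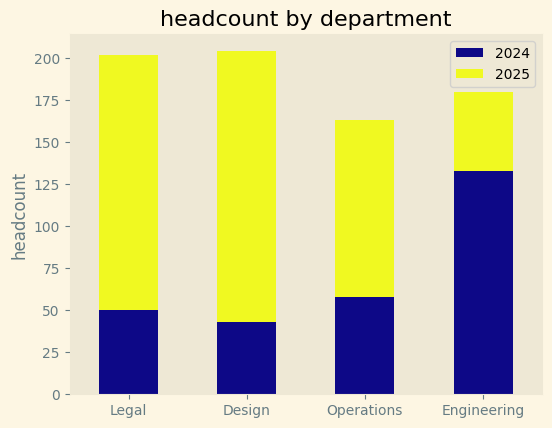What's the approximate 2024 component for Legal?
2024 top ≈ 40, bottom ≈ 0; segment ≈ 40.

≈ 40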